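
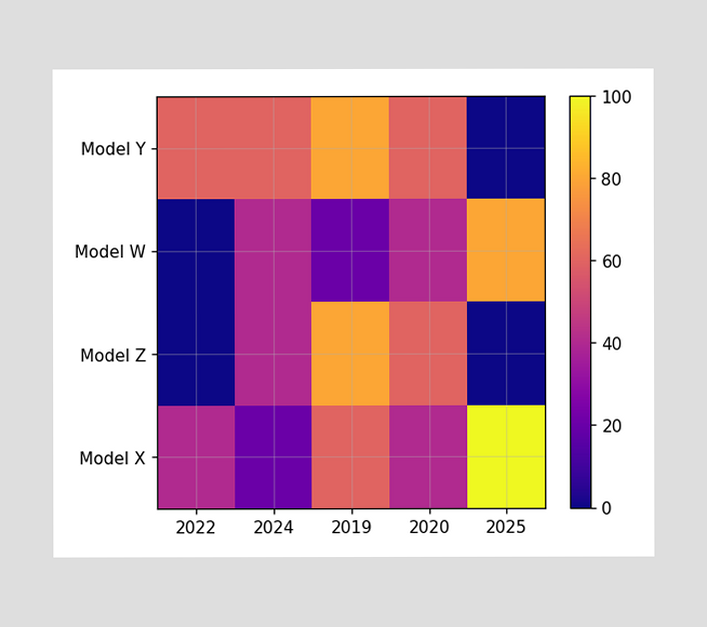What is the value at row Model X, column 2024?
20

Matching cell (Model X, 2024) against the colorbar gives 20.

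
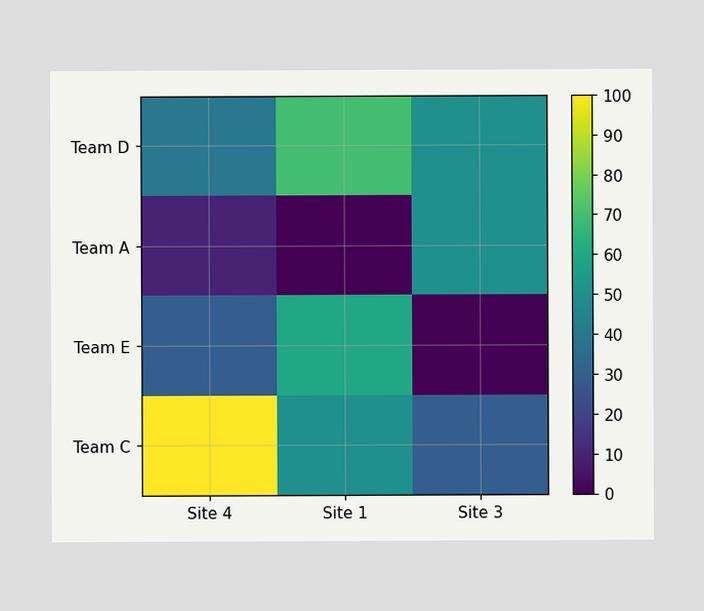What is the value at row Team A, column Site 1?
0

Matching cell (Team A, Site 1) against the colorbar gives 0.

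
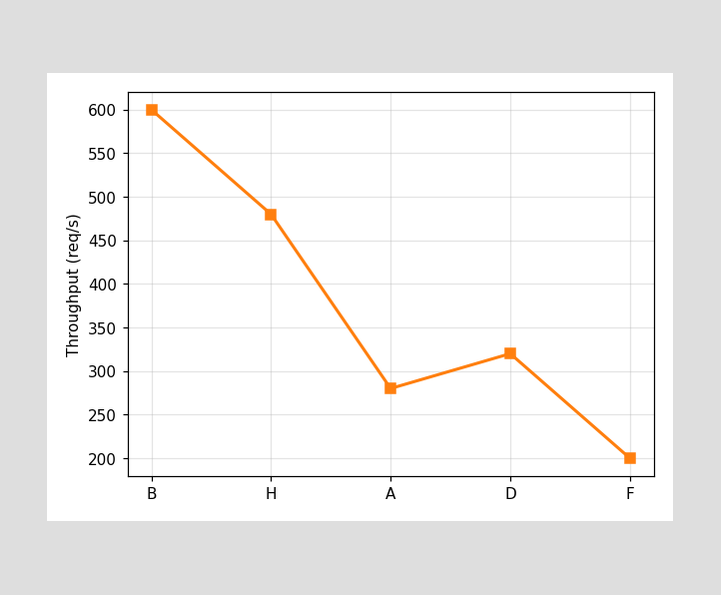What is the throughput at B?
600req/s

At B, the line is at 600req/s.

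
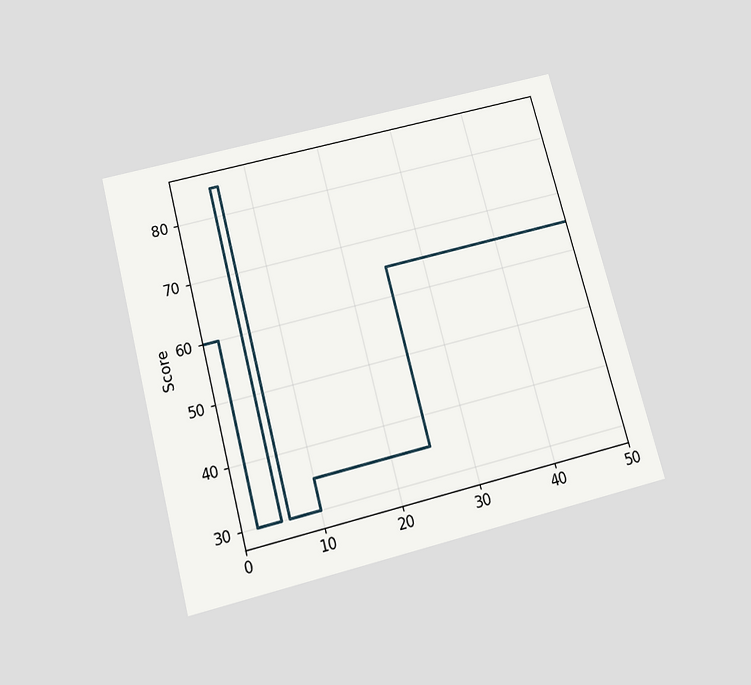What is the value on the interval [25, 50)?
The chart is tilted about 15° counter-clockwise and viewed slightly from below. On [25, 50) the step sits at 65.

65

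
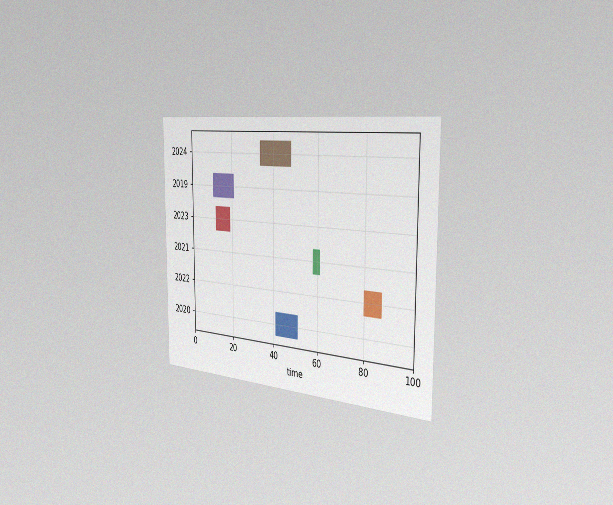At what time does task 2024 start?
34

The chart is viewed slightly from the right, with some photo noise. The 2024 bar begins at t=34.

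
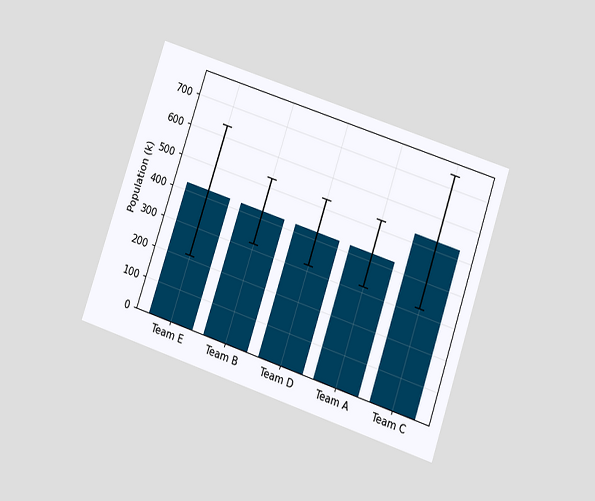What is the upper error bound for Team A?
The chart is tilted about 18° clockwise and viewed at a slight angle. The Team A bar's upper whisker reaches 530k.

530k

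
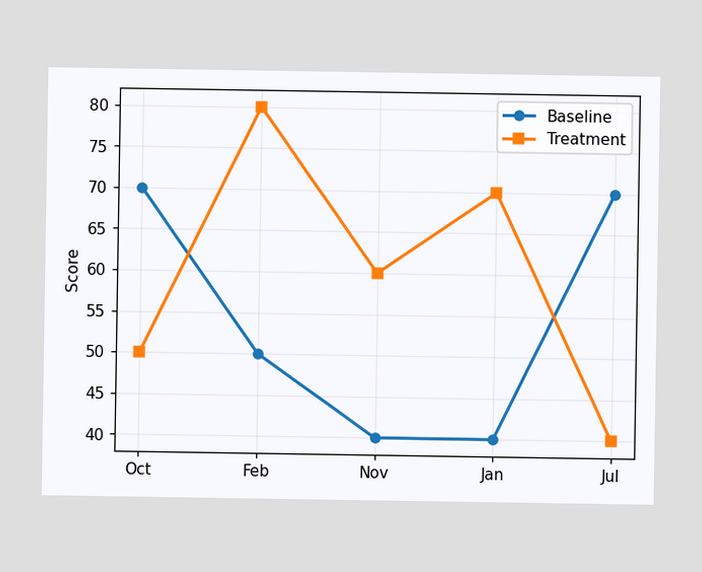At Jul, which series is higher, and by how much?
At Jul, Baseline sits above the other line by 30.

Baseline, by 30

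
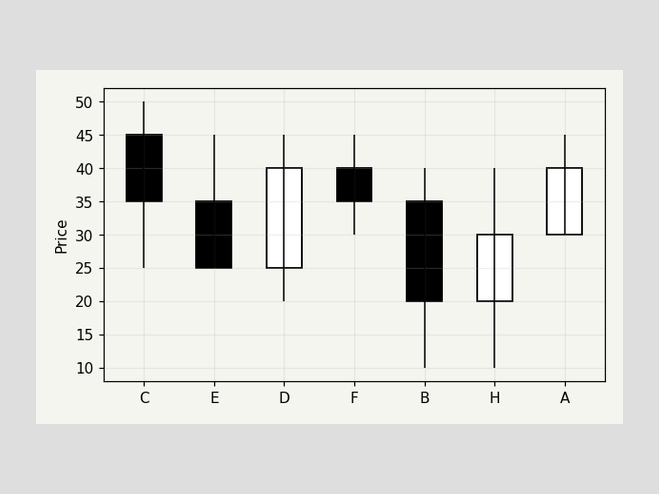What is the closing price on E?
25

The E candle closes at 25.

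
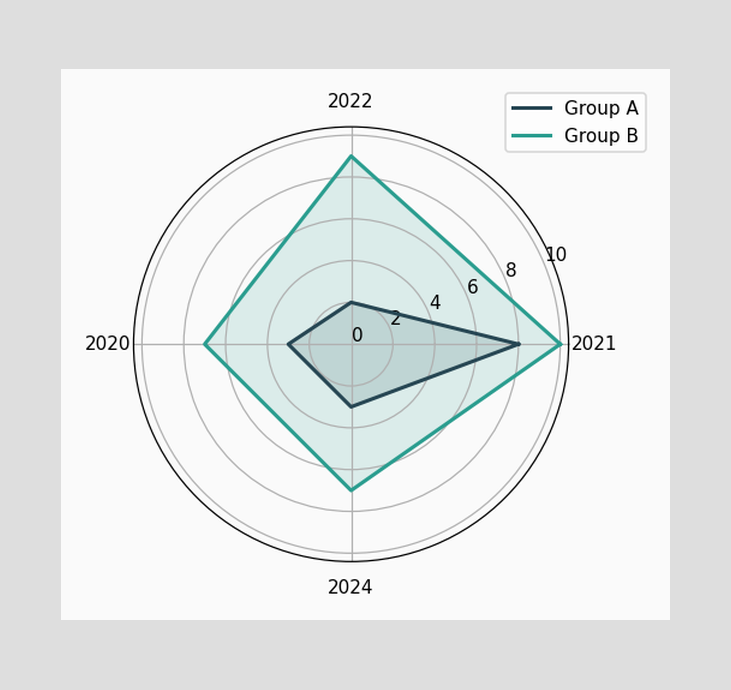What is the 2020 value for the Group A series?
On the 2020 axis, Group A reaches 3.

3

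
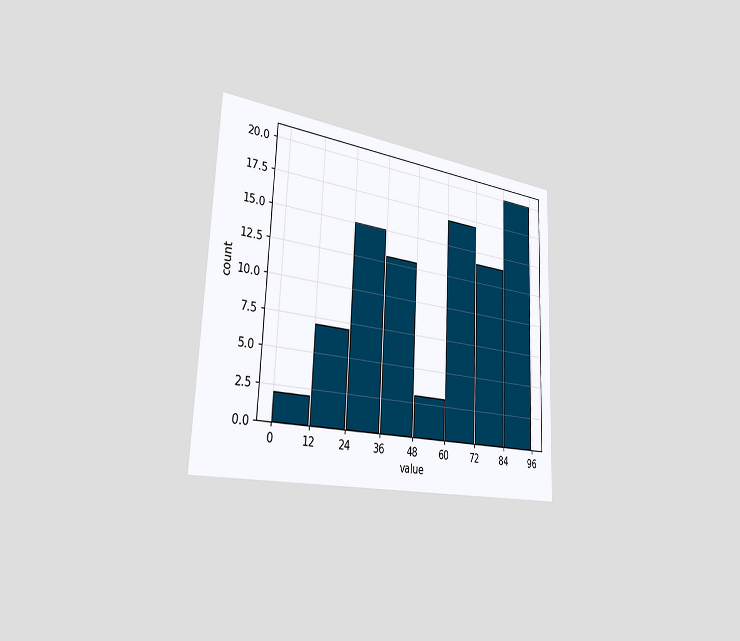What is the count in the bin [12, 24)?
The chart is tilted about 2° clockwise and viewed slightly from the left. The [12, 24) bin has height 7.

7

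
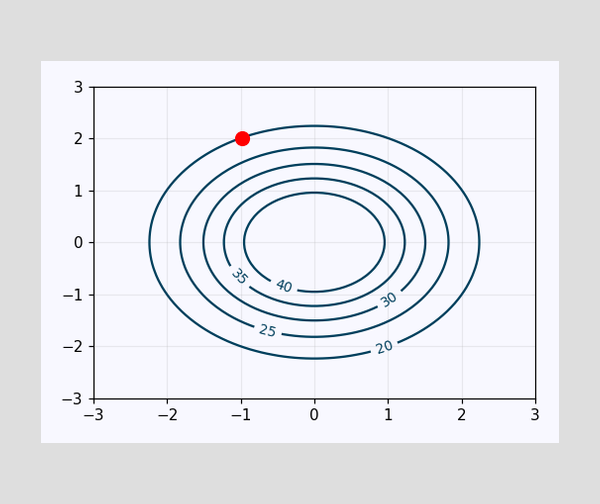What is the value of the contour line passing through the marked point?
20

The marked point sits on the contour labelled 20.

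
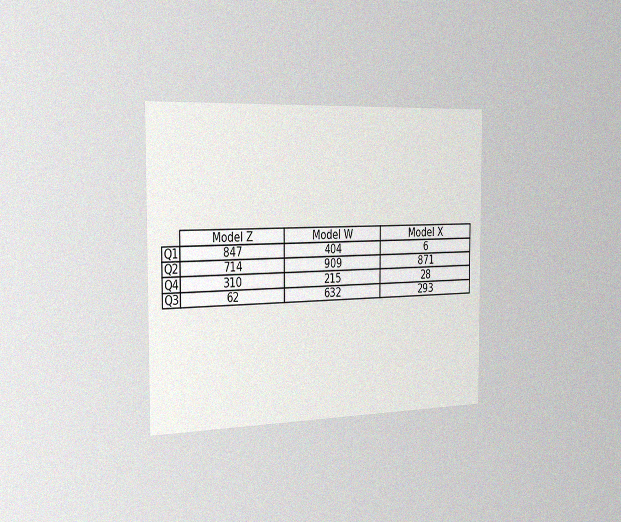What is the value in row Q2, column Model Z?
The chart is viewed slightly from the left, with some photo noise. The (Q2, Model Z) cell reads 714.

714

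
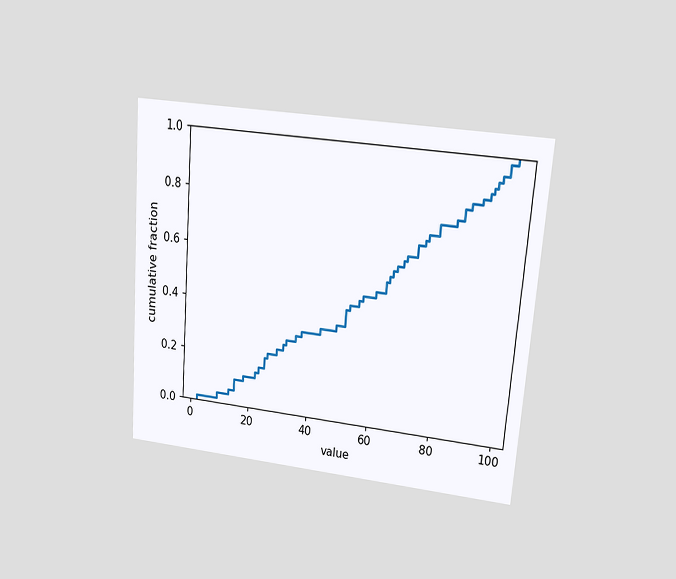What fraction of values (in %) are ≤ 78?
The chart is tilted about 4° clockwise and viewed at a slight angle. At x=78 the ECDF step is at 76%.

76%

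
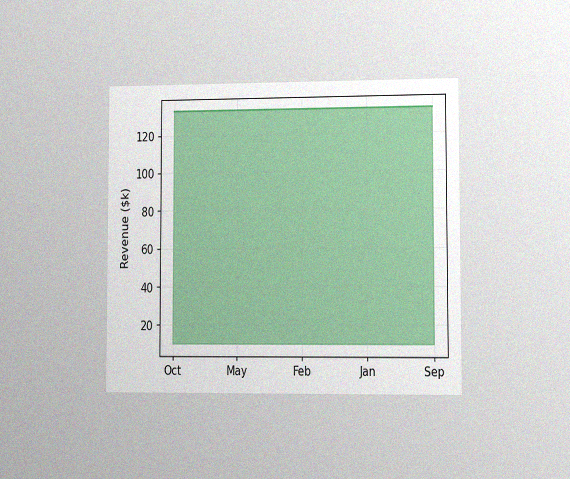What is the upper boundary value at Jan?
$133k

The chart is viewed slightly from the right, with some photo noise. At Jan the upper boundary is at $133k.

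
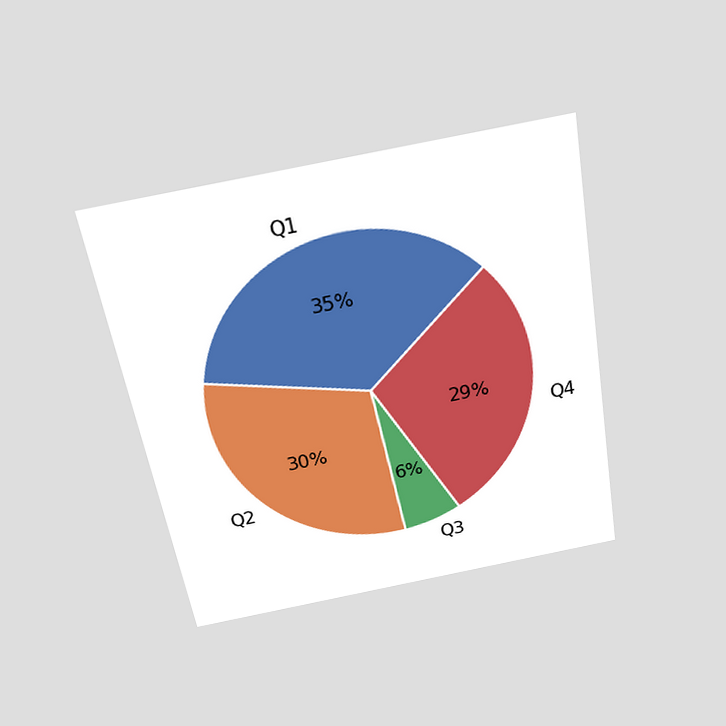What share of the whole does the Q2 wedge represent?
30%

The chart is tilted about 10° counter-clockwise and viewed slightly from above. The Q2 slice takes up 30% of the pie.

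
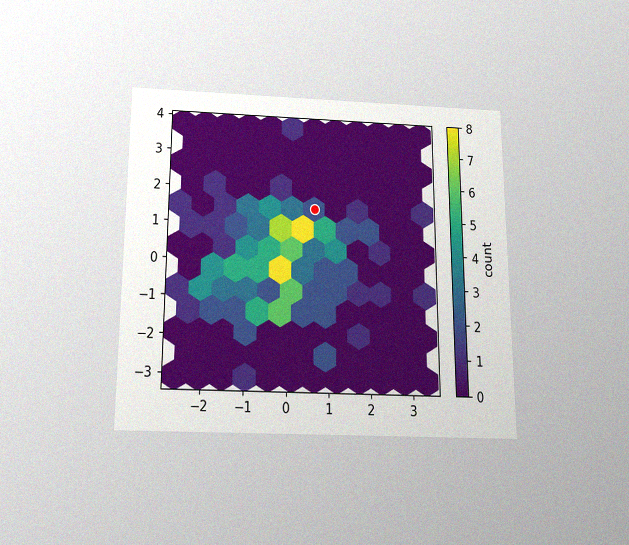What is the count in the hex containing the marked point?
The chart is viewed slightly from below, with some photo noise. The marked hex reads 2 on the colorbar.

2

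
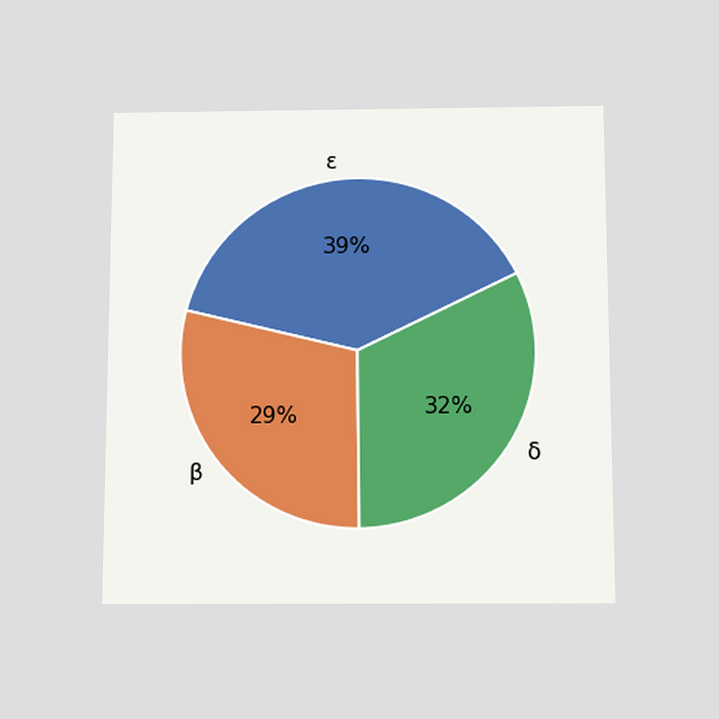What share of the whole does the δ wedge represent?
32%

The chart is viewed slightly from below. The δ slice takes up 32% of the pie.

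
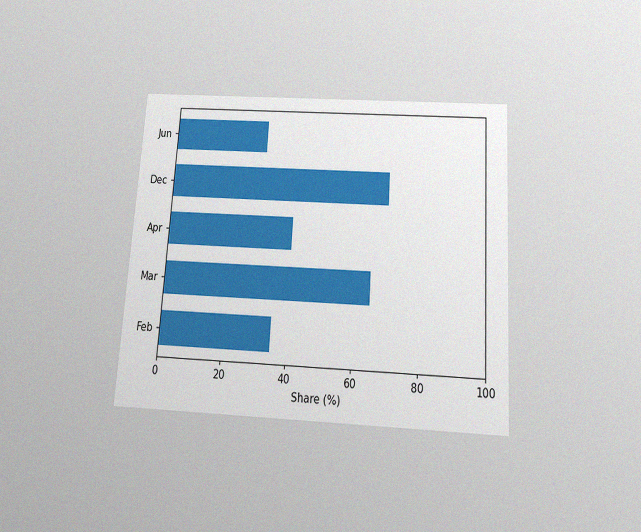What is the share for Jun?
30%

The chart is tilted about 4° clockwise and viewed slightly from below, with some photo noise. Reading along the chart's x-axis, the Jun bar reaches 30%.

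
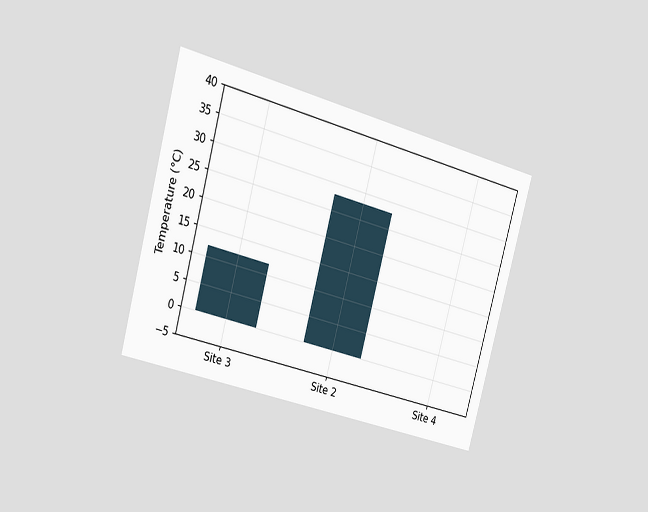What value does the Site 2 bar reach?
The chart is tilted about 15° clockwise and viewed slightly from the left. Reading along the chart's y-axis, the Site 2 bar reaches 28°C.

28°C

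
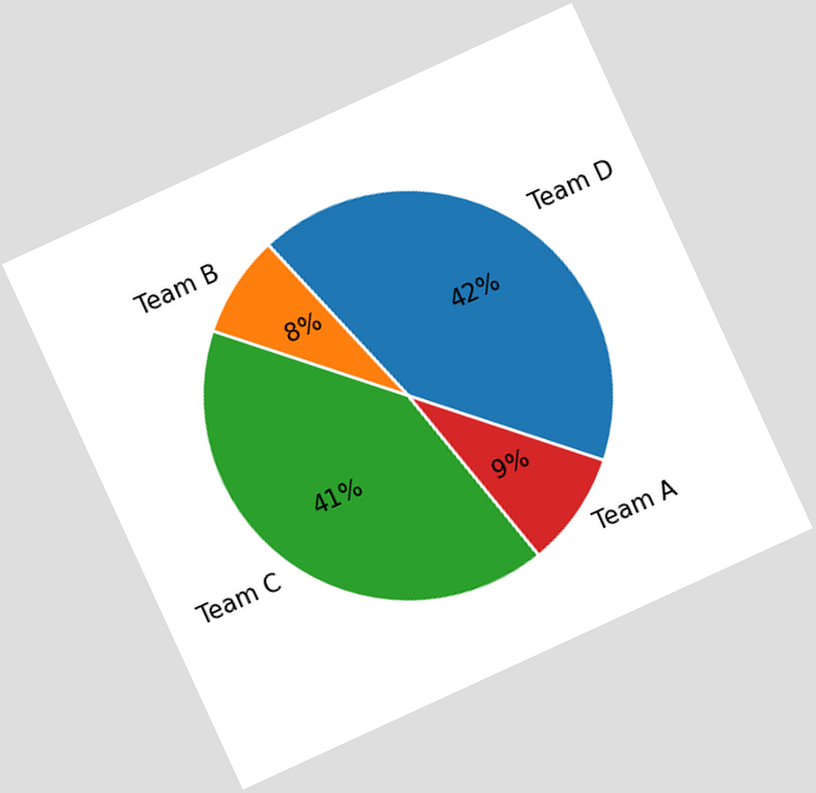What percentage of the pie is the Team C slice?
The chart is tilted about 25° counter-clockwise. The Team C slice takes up 41% of the pie.

41%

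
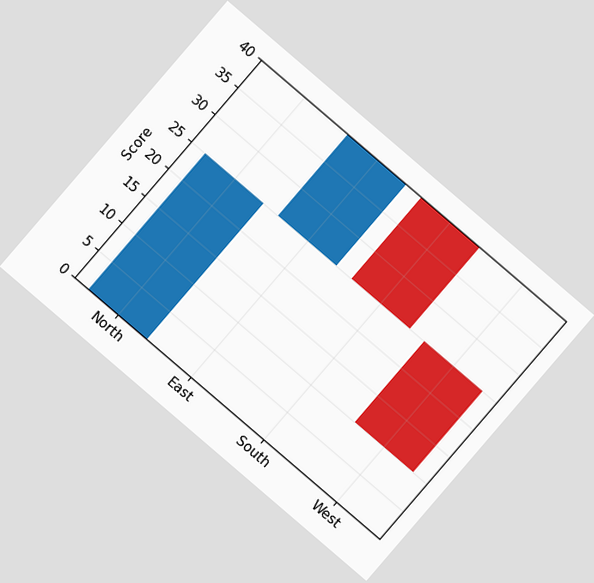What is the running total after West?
The chart is tilted about 41° clockwise. After West the running total reaches 10.

10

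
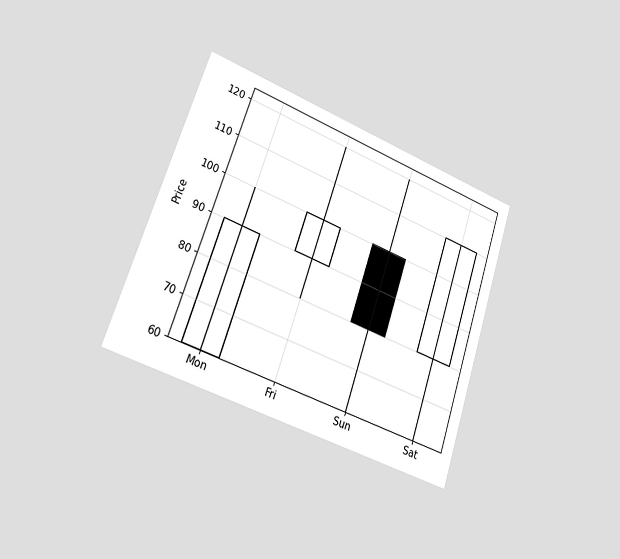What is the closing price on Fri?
The chart is tilted about 19° clockwise and viewed slightly from the left. The Fri candle closes at 100.

100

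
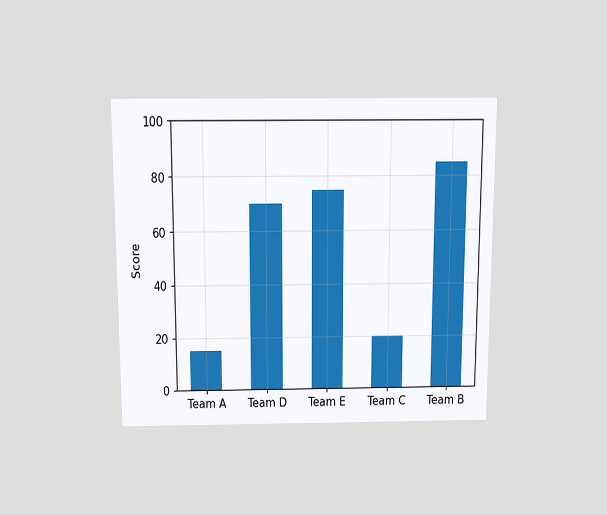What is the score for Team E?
75

The chart is viewed slightly from above. Reading along the chart's y-axis, the Team E bar reaches 75.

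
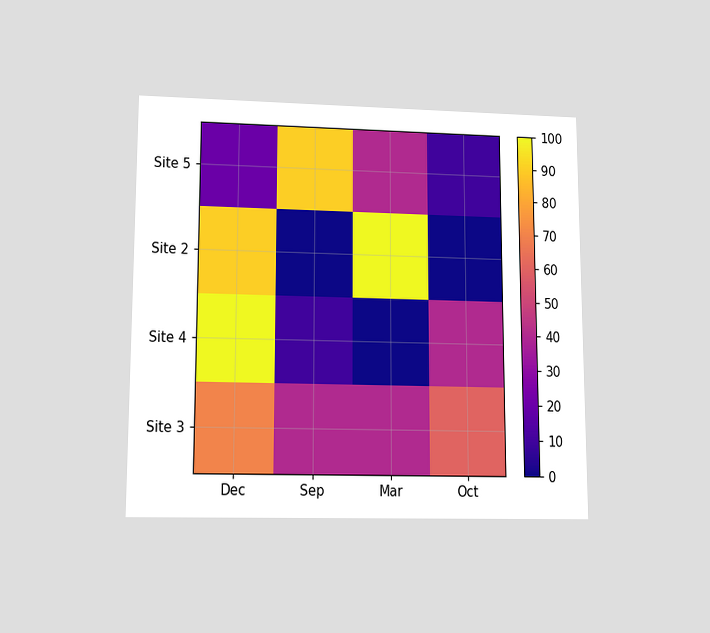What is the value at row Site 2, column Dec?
The chart is viewed at a slight angle. Matching cell (Site 2, Dec) against the colorbar gives 90.

90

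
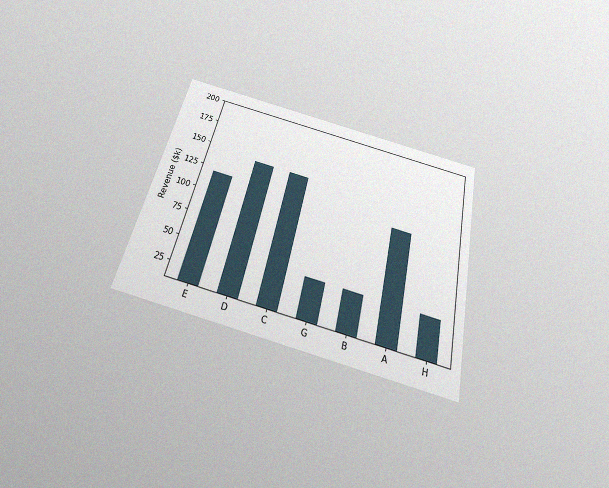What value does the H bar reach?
$48k

The chart is tilted about 13° clockwise and viewed slightly from below, with some photo noise. Reading along the chart's y-axis, the H bar reaches $48k.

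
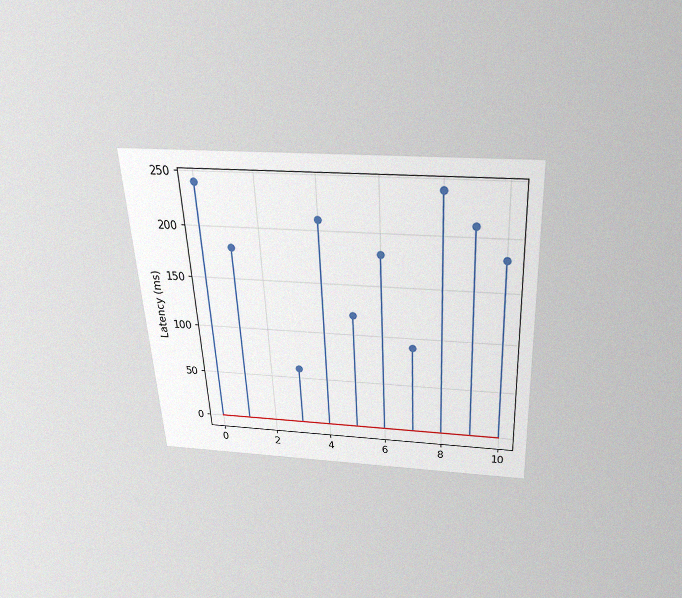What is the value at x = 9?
210ms

The chart is tilted about 3° counter-clockwise and viewed slightly from above, with some photo noise. The stem at x=9 reaches 210ms.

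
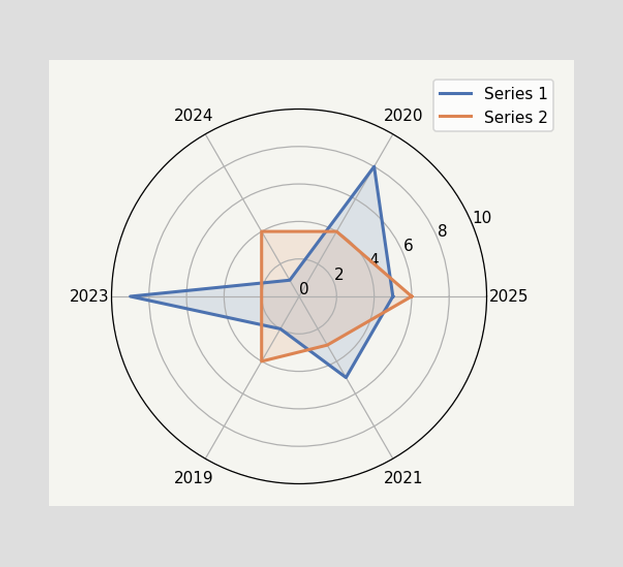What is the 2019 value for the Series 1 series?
2

On the 2019 axis, Series 1 reaches 2.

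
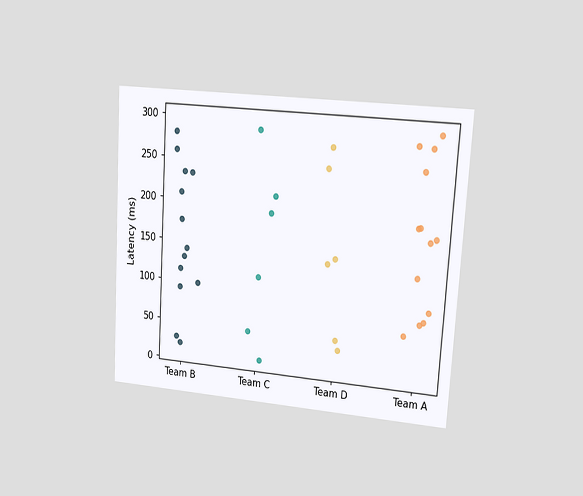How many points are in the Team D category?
The chart is tilted about 3° clockwise and viewed at a slight angle. Counting the markers in the Team D column gives 6.

6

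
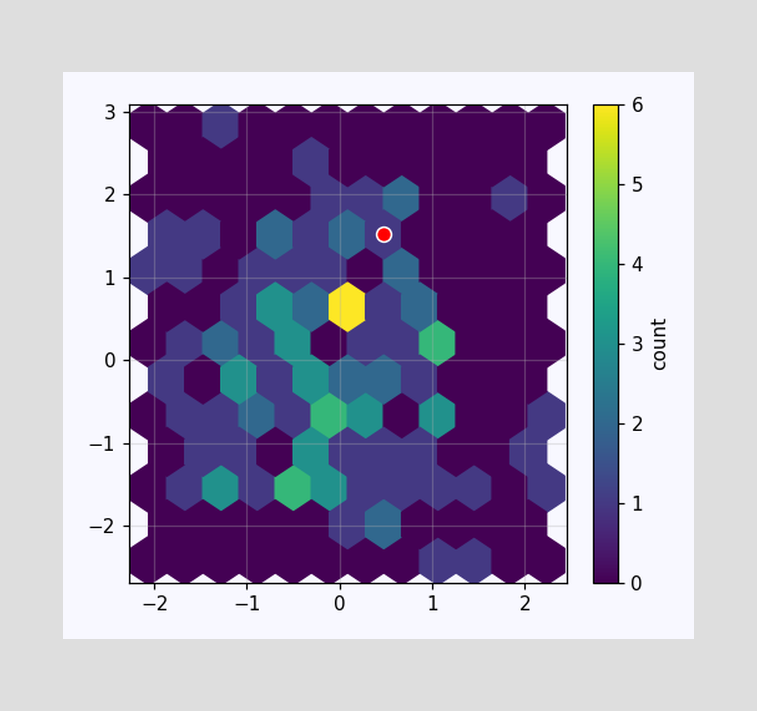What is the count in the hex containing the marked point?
The marked hex reads 1 on the colorbar.

1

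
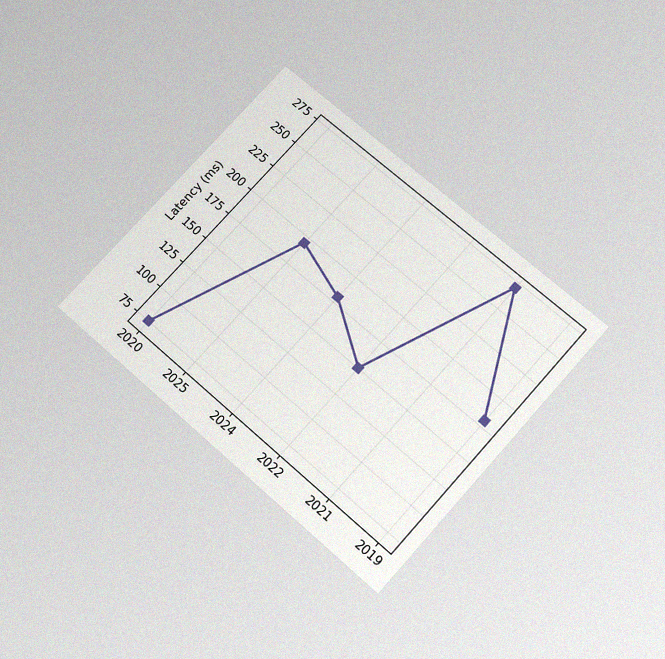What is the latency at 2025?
195ms

The chart is tilted about 42° clockwise and viewed slightly from below, with some photo noise. At 2025, the line is at 195ms.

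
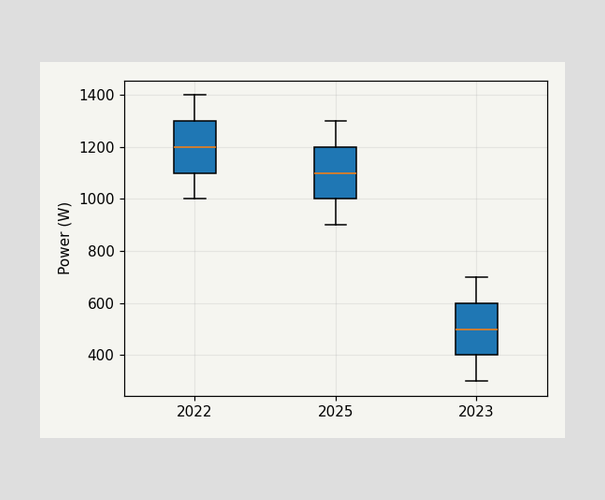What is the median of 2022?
The median line in the 2022 box sits at 1200W.

1200W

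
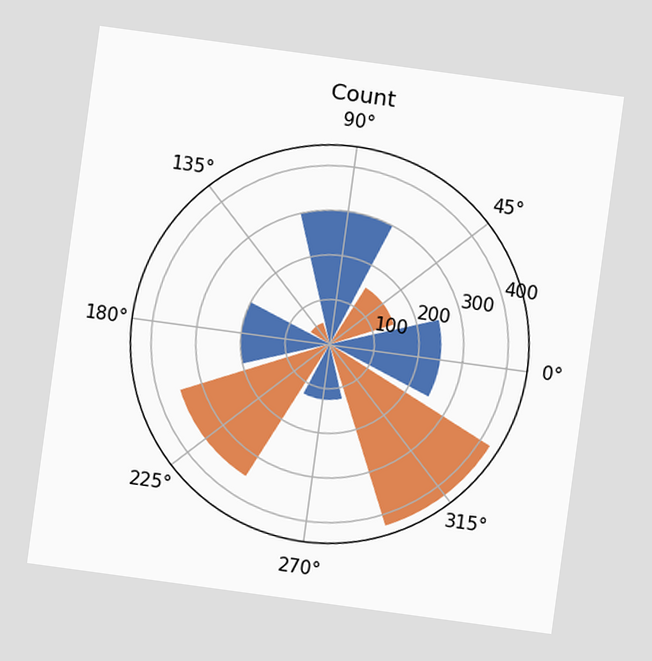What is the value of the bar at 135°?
50

The chart is tilted about 8° clockwise. The bar at 135° reaches 50 on the radial axis.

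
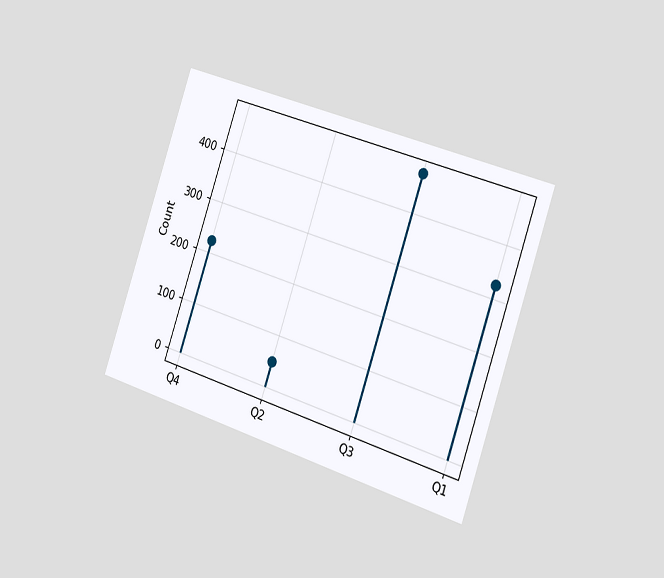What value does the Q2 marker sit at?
The chart is tilted about 19° clockwise and viewed slightly from the right. The Q2 marker sits at 50.

50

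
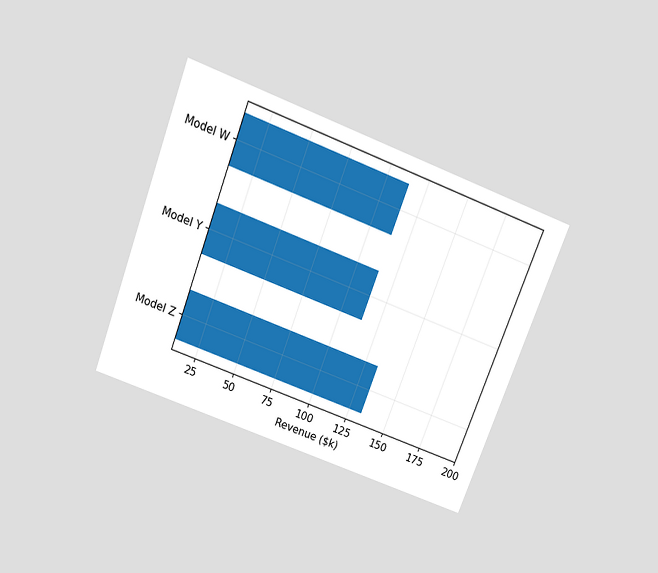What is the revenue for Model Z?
The chart is tilted about 21° clockwise and viewed slightly from above. Reading along the chart's x-axis, the Model Z bar reaches $133k.

$133k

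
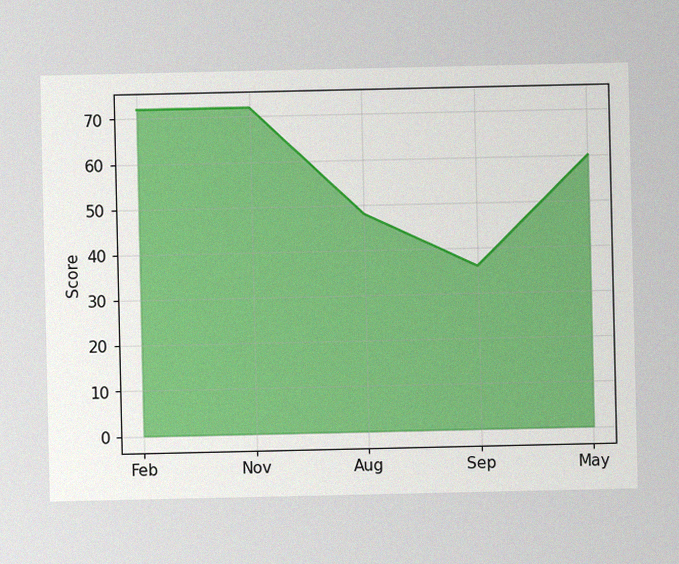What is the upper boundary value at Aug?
The image has some photo noise and uneven lighting. At Aug the upper boundary is at 48.

48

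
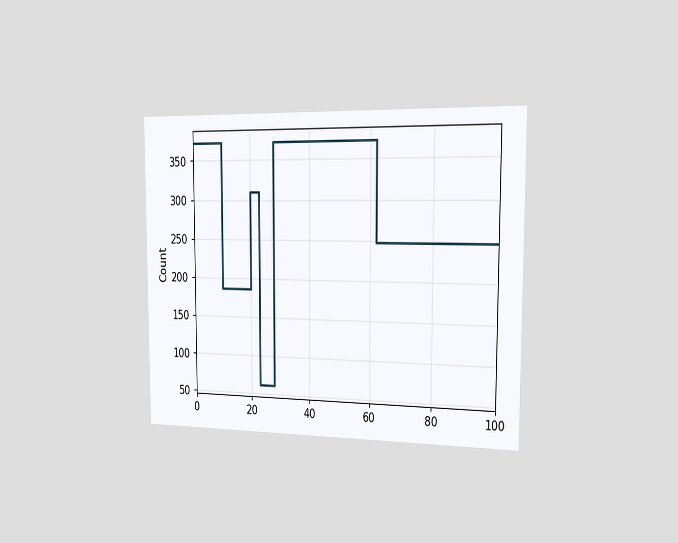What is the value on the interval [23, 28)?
62

The chart is viewed slightly from the right. On [23, 28) the step sits at 62.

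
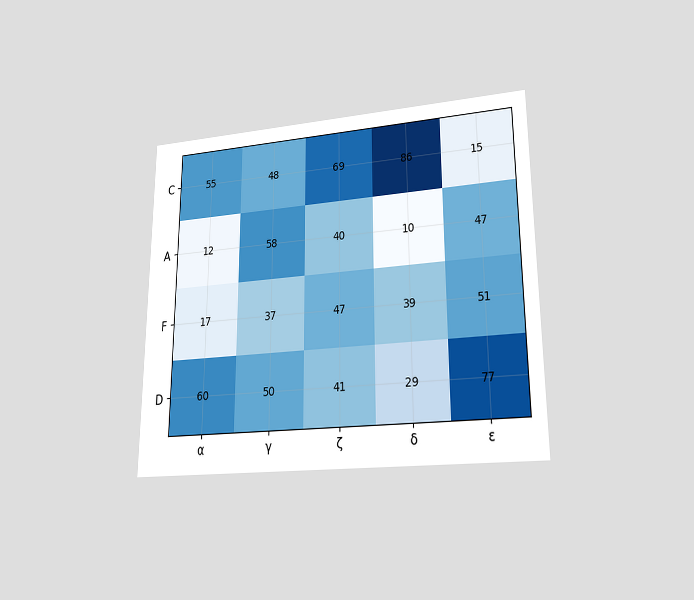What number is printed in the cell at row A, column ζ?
40

The chart is viewed at a slight angle. The (A, ζ) cell reads 40.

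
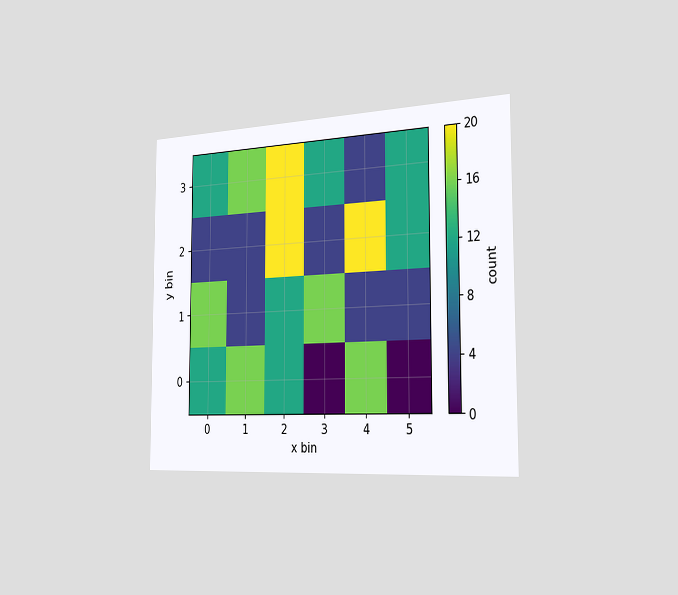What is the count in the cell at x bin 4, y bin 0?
16

The chart is viewed slightly from the right. Matching the cell (4, 0) against the colorbar gives 16.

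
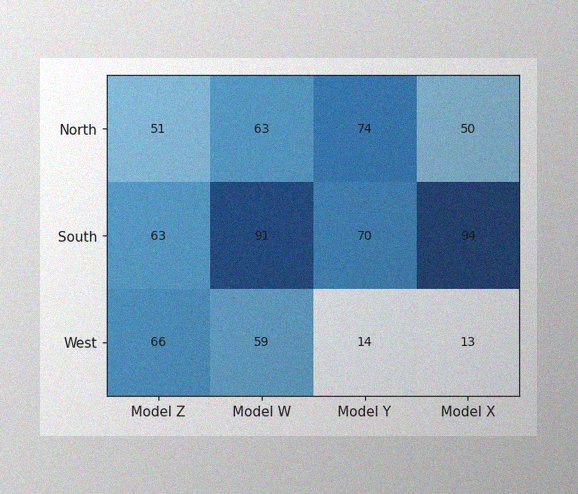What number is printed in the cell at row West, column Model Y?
The image has some photo noise and uneven lighting. The (West, Model Y) cell reads 14.

14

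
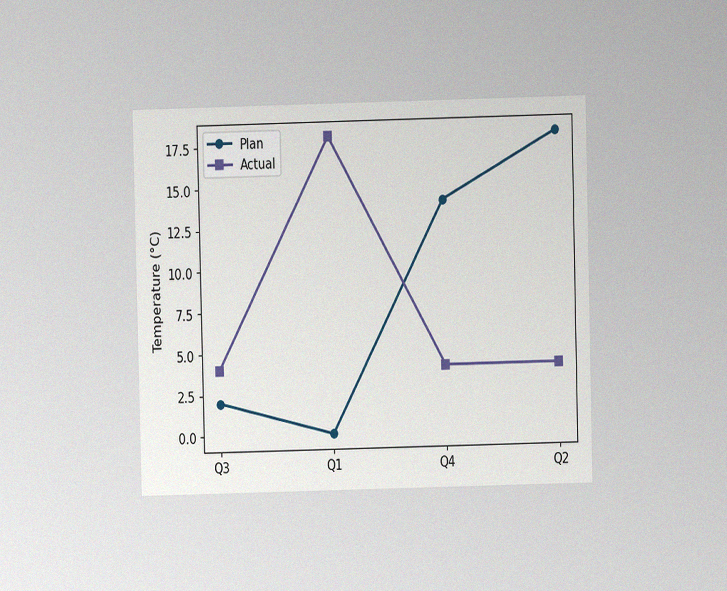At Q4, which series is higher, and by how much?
Plan, by 10°C

The chart is viewed at a slight angle, with some photo noise. At Q4, Plan sits above the other line by 10°C.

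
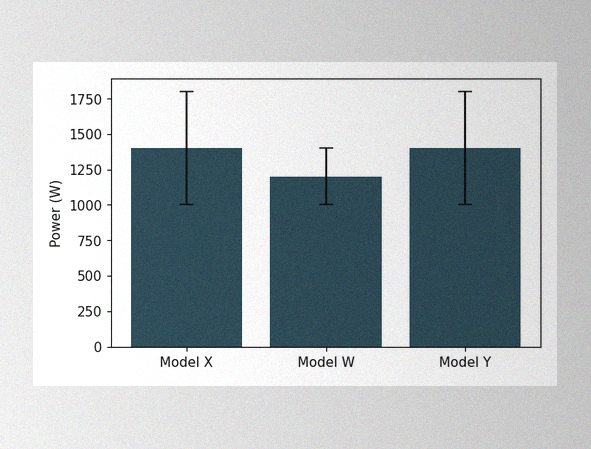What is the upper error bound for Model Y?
1800W

The image has some photo noise and uneven lighting. The Model Y bar's upper whisker reaches 1800W.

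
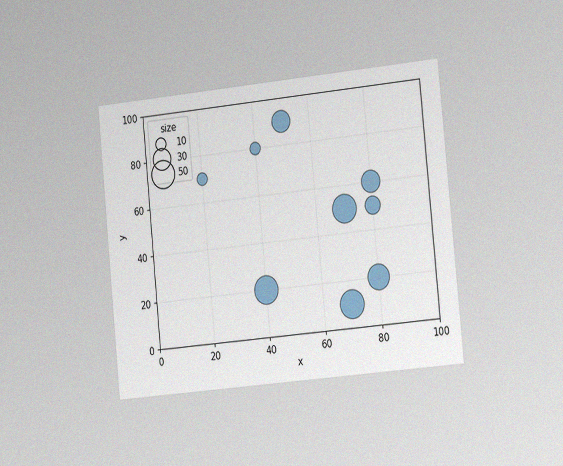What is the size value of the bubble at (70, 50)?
50

The chart is tilted about 6° counter-clockwise and viewed slightly from the right, with some photo noise. Matching the bubble at (70, 50) against the size legend gives 50.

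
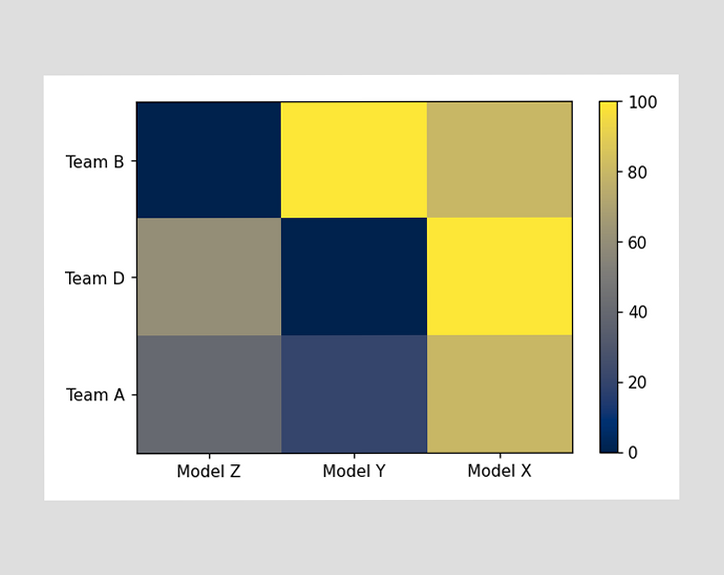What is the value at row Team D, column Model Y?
0

Matching cell (Team D, Model Y) against the colorbar gives 0.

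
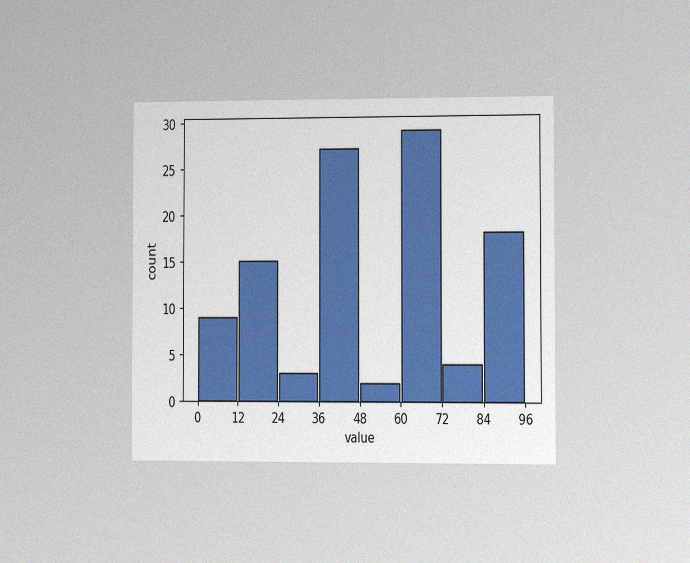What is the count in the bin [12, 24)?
The chart is viewed slightly from the right, with some photo noise. The [12, 24) bin has height 15.

15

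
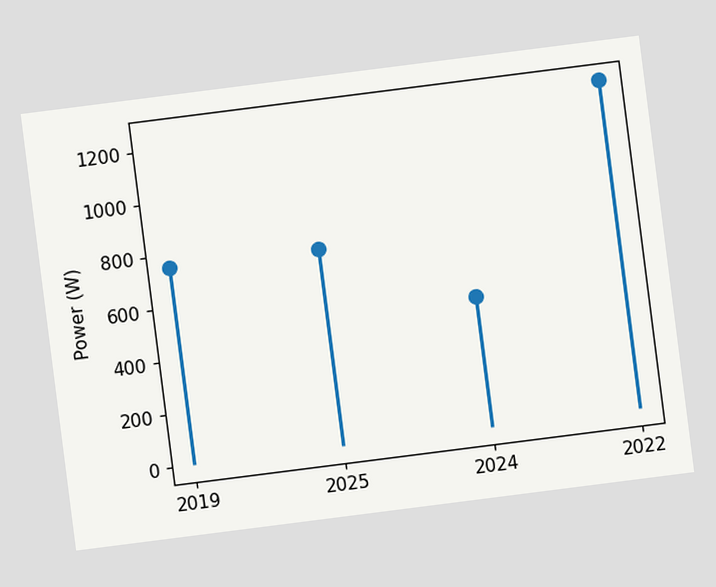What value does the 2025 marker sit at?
750W

The chart is tilted about 7° counter-clockwise. The 2025 marker sits at 750W.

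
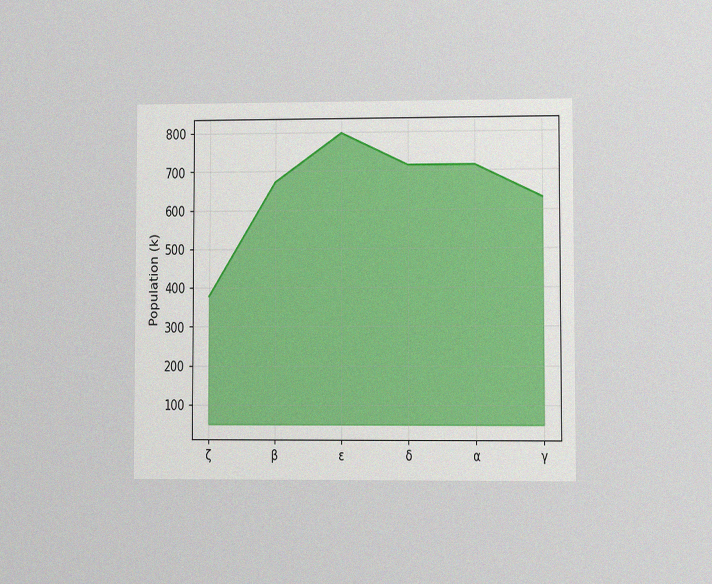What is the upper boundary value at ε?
The chart is viewed at a slight angle, with some photo noise. At ε the upper boundary is at 798k.

798k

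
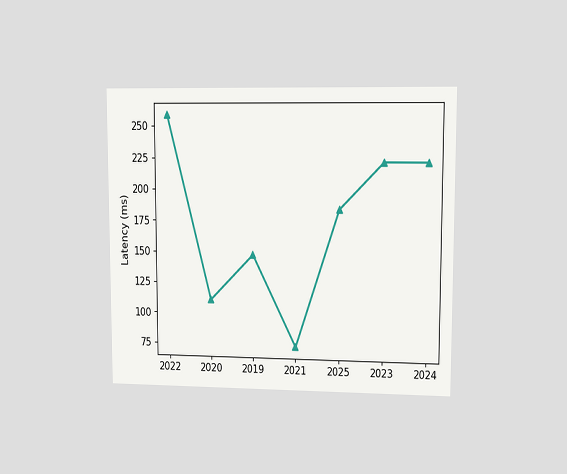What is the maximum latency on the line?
The chart is viewed at a slight angle. The highest point is at 2022, and reading across to the y-axis gives 259ms.

259ms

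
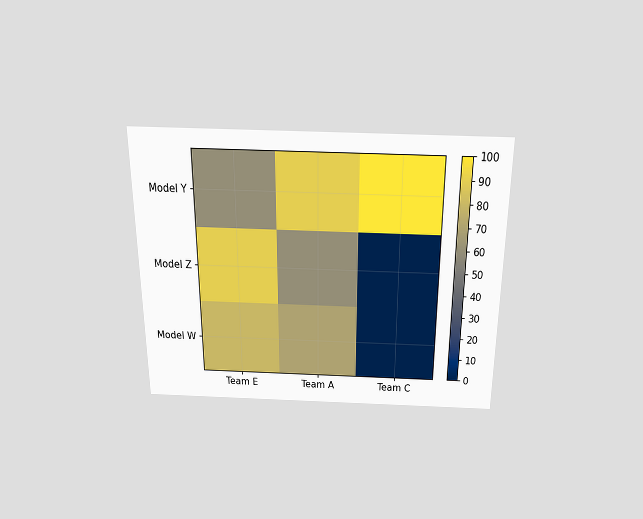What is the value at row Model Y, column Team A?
The chart is viewed slightly from above. Matching cell (Model Y, Team A) against the colorbar gives 90.

90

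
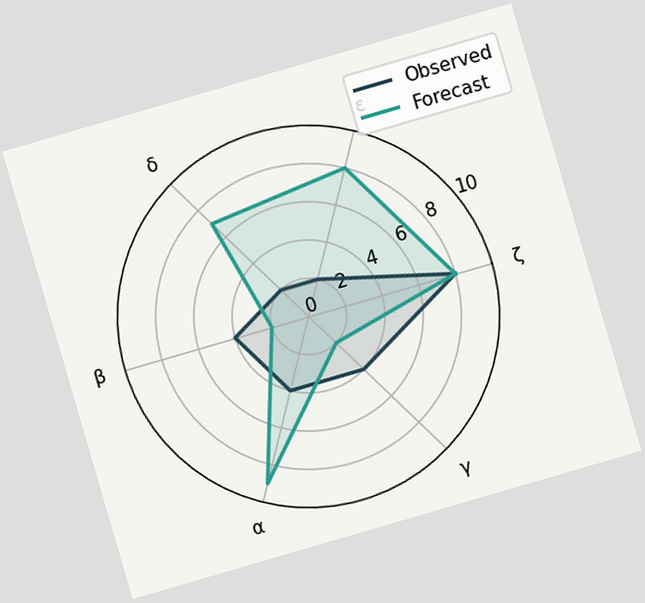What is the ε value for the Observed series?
2

The chart is tilted about 16° counter-clockwise. On the ε axis, Observed reaches 2.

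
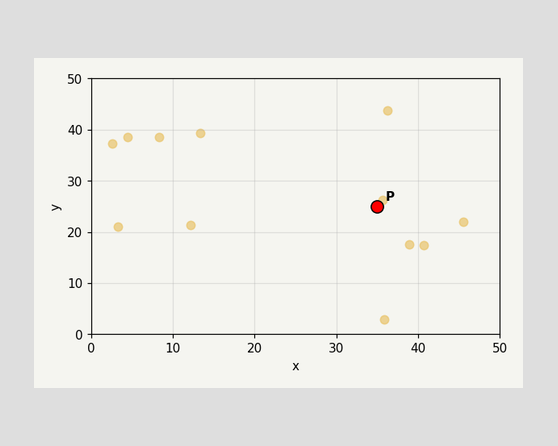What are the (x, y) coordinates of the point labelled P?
Following the gridlines from P to each axis, P sits at (35, 25).

(35, 25)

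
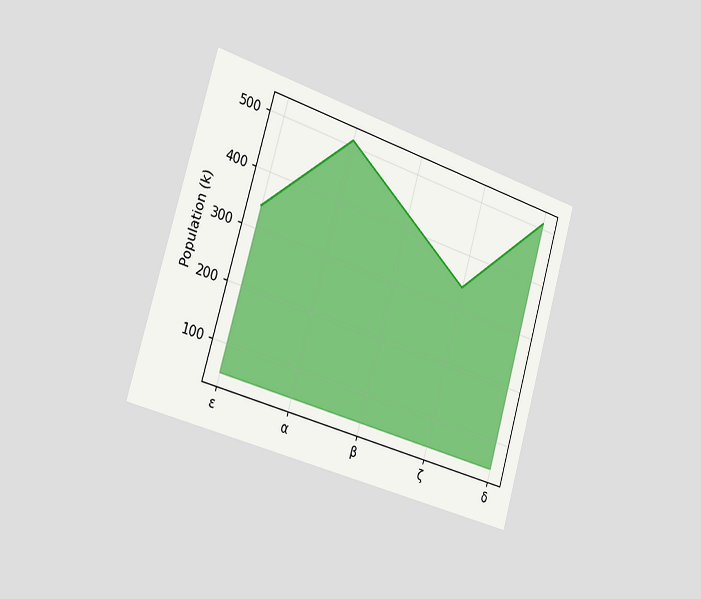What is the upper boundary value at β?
The chart is tilted about 16° clockwise and viewed slightly from the left. At β the upper boundary is at 425k.

425k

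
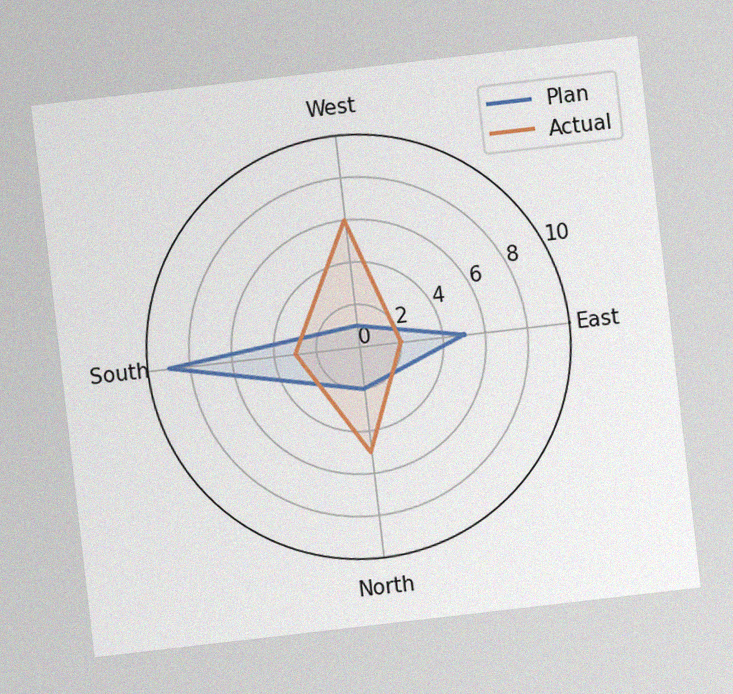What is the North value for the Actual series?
5

The chart is tilted about 7° counter-clockwise, with some photo noise. On the North axis, Actual reaches 5.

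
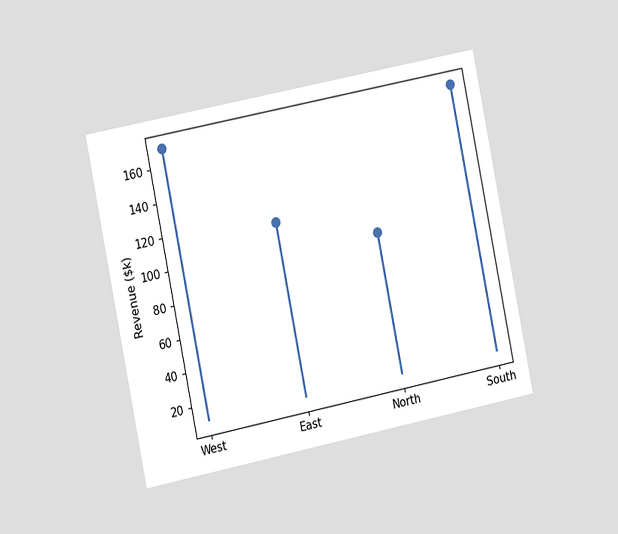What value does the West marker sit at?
$171k

The chart is tilted about 11° counter-clockwise and viewed slightly from the left. The West marker sits at $171k.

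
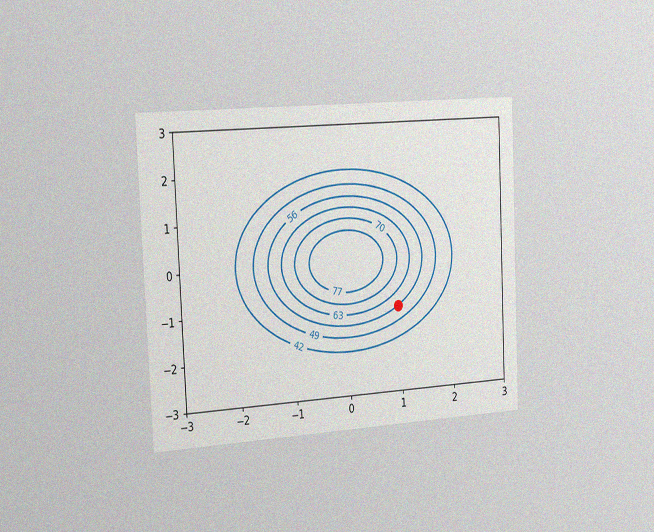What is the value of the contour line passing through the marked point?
56

The chart is tilted about 3° counter-clockwise and viewed slightly from the left, with some photo noise. The marked point sits on the contour labelled 56.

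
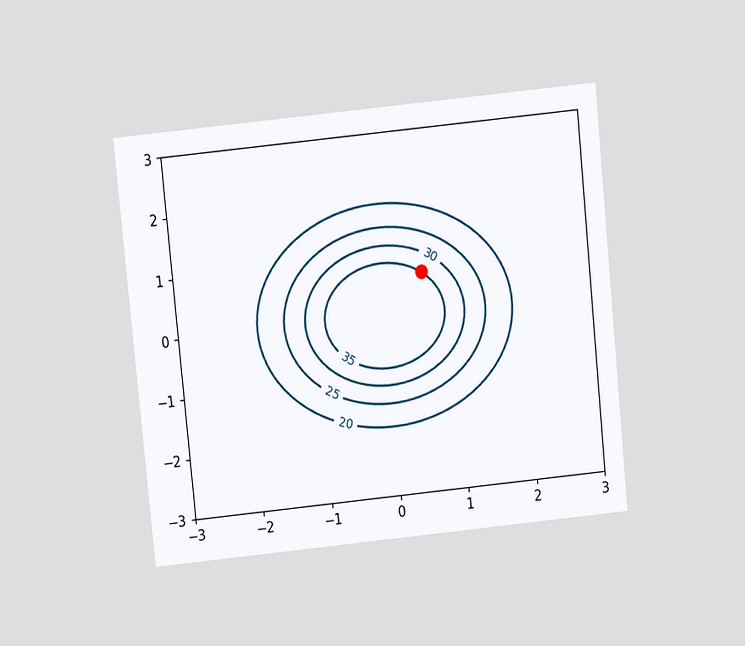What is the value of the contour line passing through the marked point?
35

The chart is tilted about 6° counter-clockwise and viewed slightly from above. The marked point sits on the contour labelled 35.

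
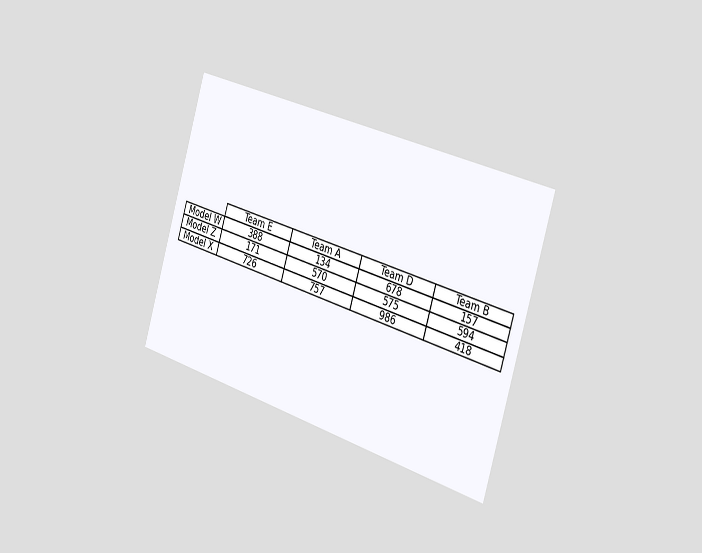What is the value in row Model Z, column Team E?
The chart is tilted about 17° clockwise and viewed slightly from the right. The (Model Z, Team E) cell reads 171.

171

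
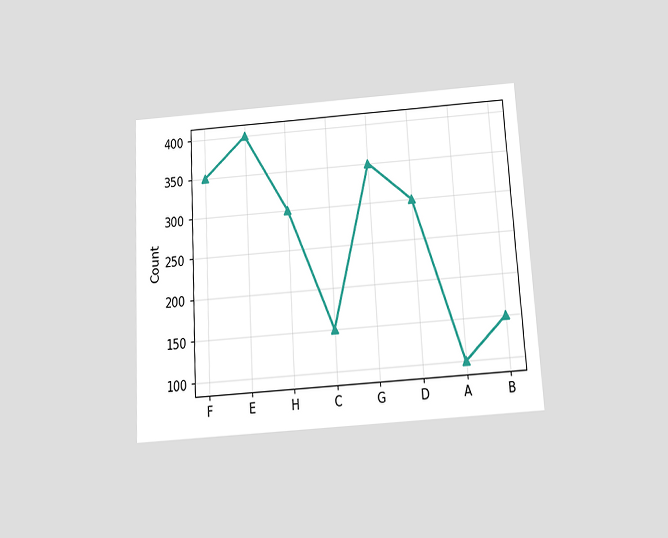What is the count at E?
The chart is tilted about 3° counter-clockwise and viewed slightly from below. At E, the line is at 400.

400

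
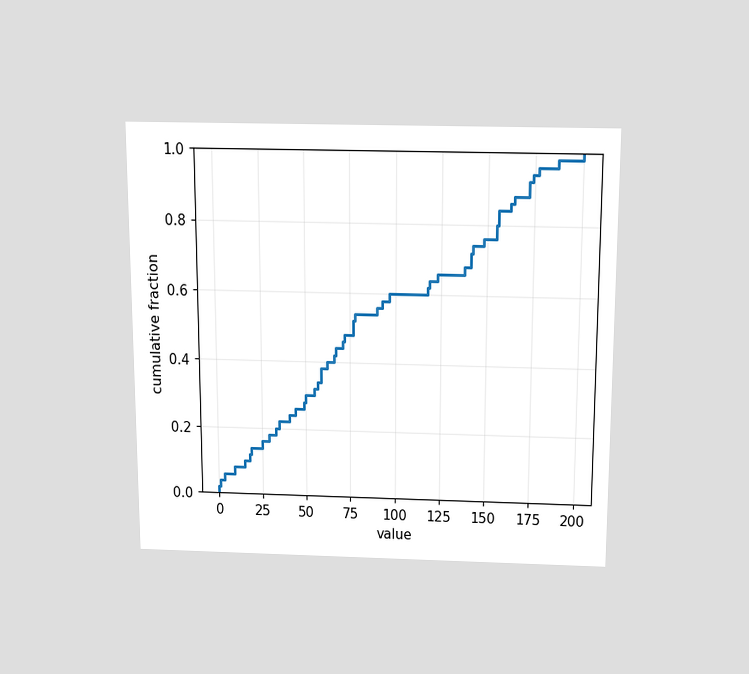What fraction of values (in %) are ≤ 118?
The chart is viewed slightly from above. At x=118 the ECDF step is at 62%.

62%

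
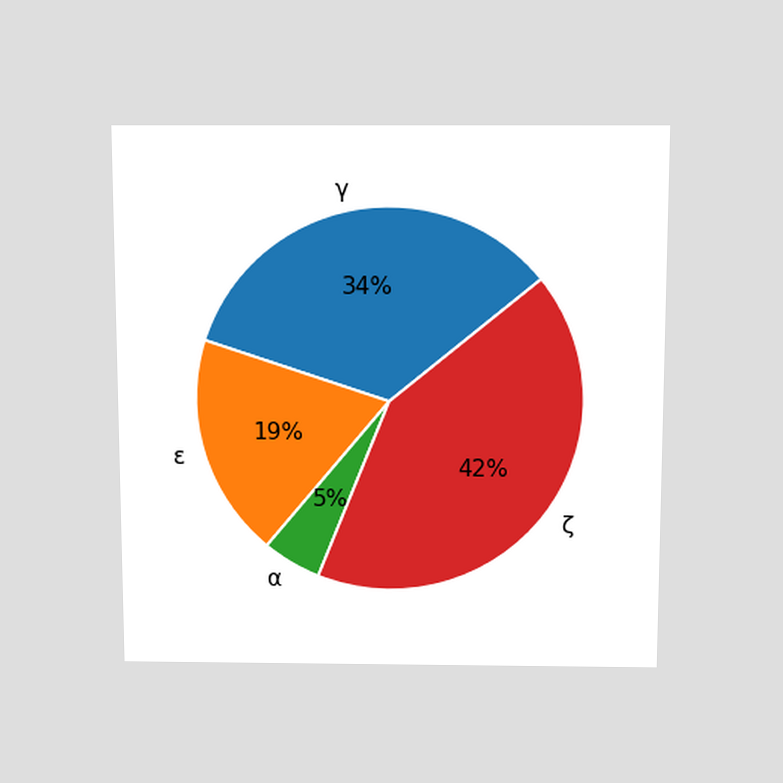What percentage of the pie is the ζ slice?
42%

The chart is viewed slightly from above. The ζ slice takes up 42% of the pie.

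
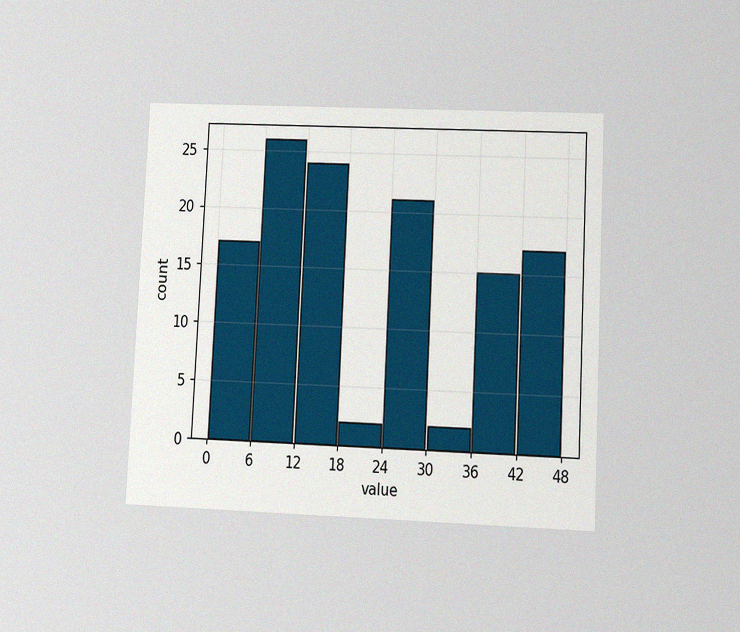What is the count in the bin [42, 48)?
The chart is tilted about 3° clockwise and viewed at a slight angle, with some photo noise. The [42, 48) bin has height 17.

17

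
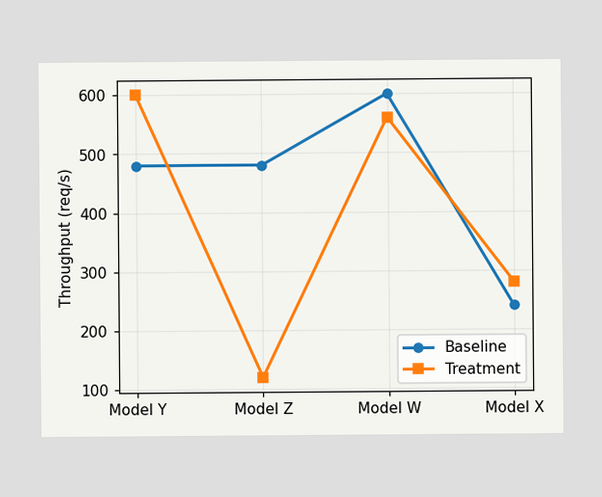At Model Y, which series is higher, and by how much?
Treatment, by 120req/s

At Model Y, Treatment sits above the other line by 120req/s.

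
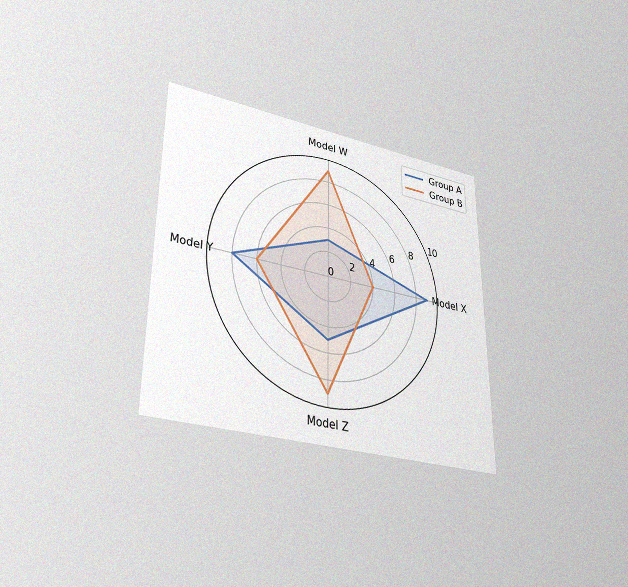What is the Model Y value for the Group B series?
6

The chart is viewed slightly from below, with some photo noise. On the Model Y axis, Group B reaches 6.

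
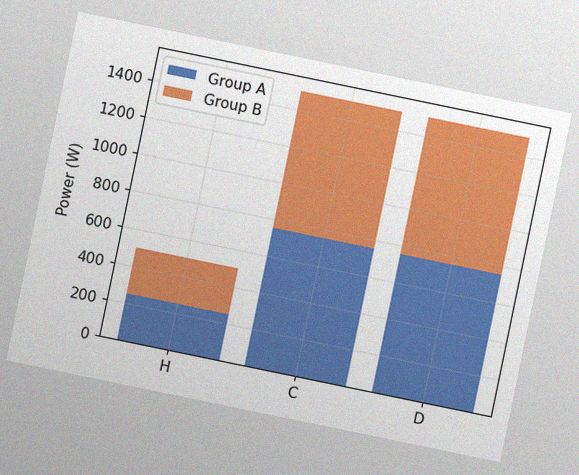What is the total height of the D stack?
The chart is tilted about 12° clockwise, with some photo noise. The D stack's top reaches 1500W on the y-axis.

1500W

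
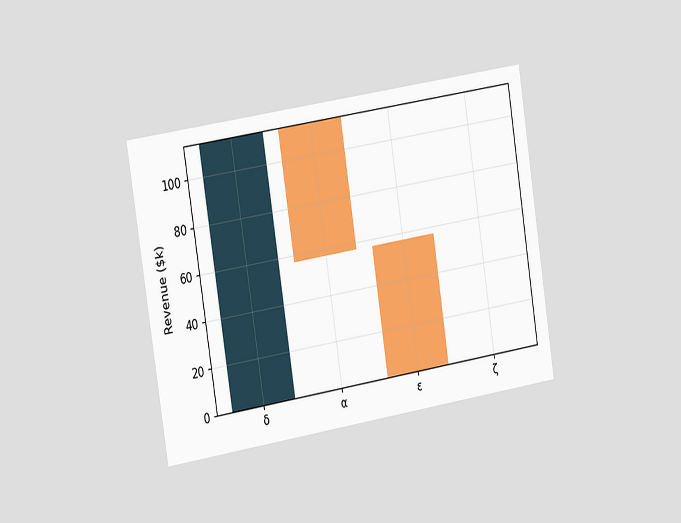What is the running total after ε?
$0k

The chart is tilted about 9° counter-clockwise and viewed slightly from the left. After ε the running total reaches $0k.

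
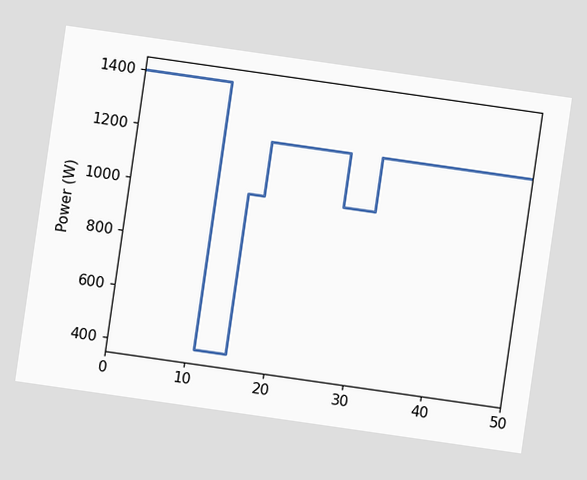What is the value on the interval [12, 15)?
The chart is tilted about 8° clockwise. On [12, 15) the step sits at 400W.

400W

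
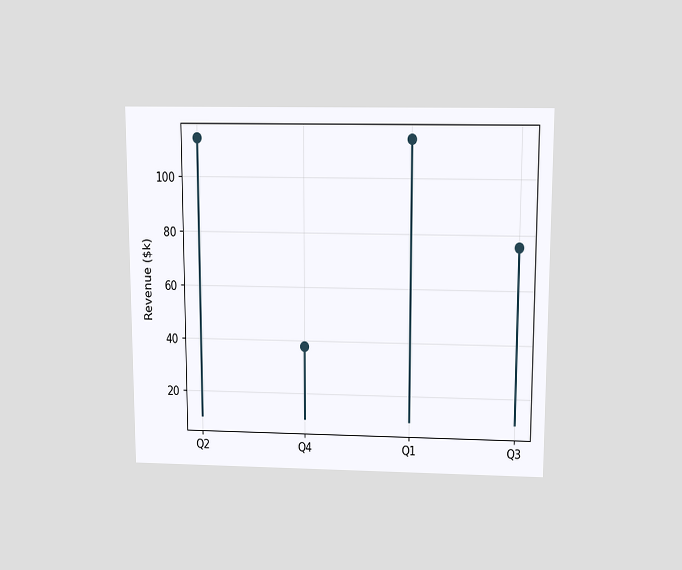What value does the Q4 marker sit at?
$38k

The chart is viewed slightly from above. The Q4 marker sits at $38k.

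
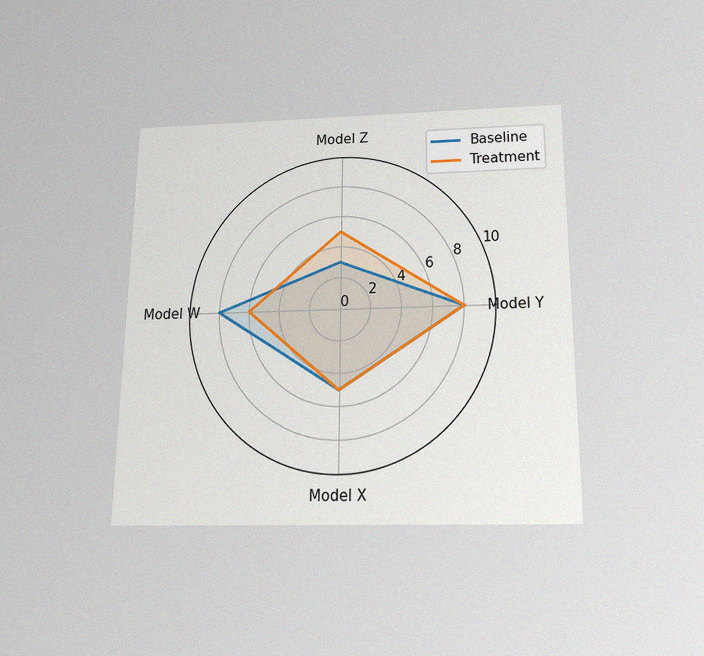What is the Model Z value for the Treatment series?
5

The chart is viewed slightly from below, with some photo noise. On the Model Z axis, Treatment reaches 5.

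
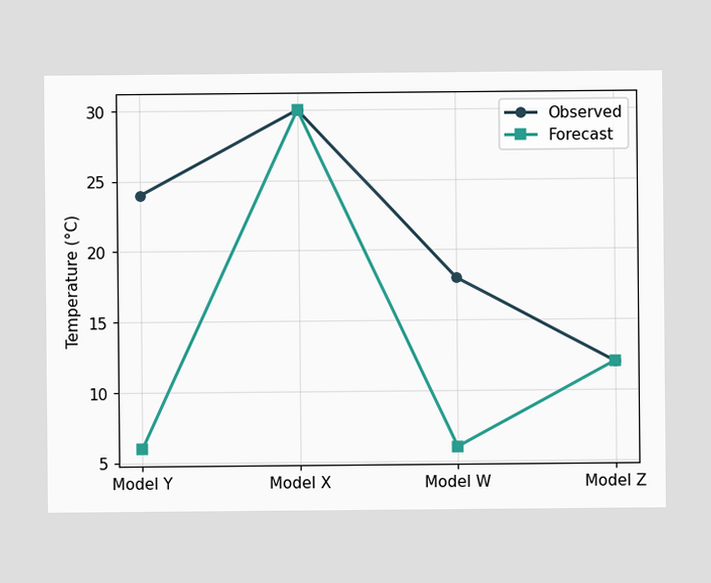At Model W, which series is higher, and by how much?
At Model W, Observed sits above the other line by 12°C.

Observed, by 12°C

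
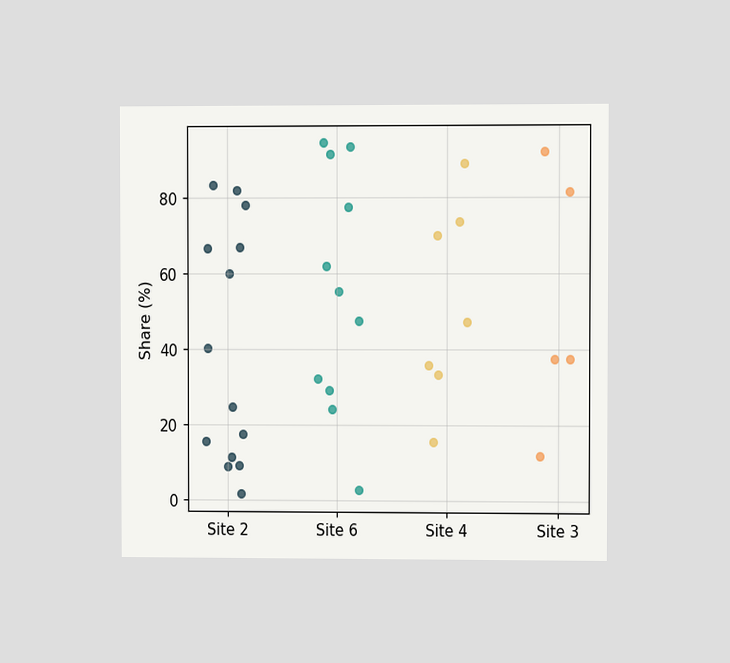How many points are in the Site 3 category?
5

The chart is viewed at a slight angle. Counting the markers in the Site 3 column gives 5.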